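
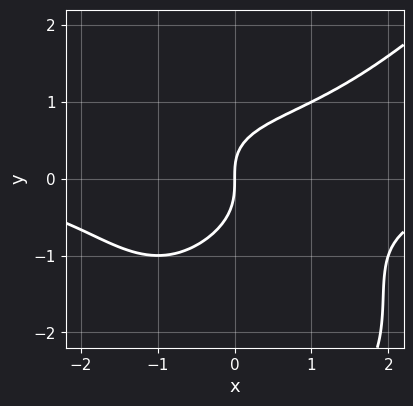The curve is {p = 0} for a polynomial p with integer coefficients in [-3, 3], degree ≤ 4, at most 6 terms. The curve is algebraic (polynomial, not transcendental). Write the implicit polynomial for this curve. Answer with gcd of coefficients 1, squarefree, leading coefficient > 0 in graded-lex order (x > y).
x^3*y - y^4 - 3*y^3 + 3*x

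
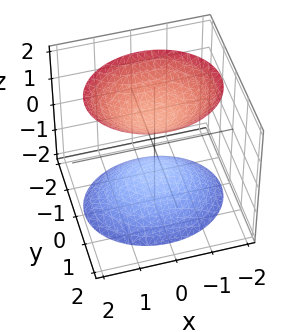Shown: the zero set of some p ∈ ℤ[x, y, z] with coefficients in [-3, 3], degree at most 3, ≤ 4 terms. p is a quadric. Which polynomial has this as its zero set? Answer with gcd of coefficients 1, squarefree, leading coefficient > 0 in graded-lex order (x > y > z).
2*x^2 + 3*y^2 - 2*z^2 + 2

First, there are 2 components. They look like related sheets of one shape, so recover p as a whole.
Next, deg p = 2. Two sheets facing apart; a quadric.
Next, symmetries: mirror symmetry z ↦ −z ⇒ only even powers of z; it's symmetric under y → −y, forcing even powers of y; mirror symmetry x ↦ −x ⇒ only even powers of x.
Then, observable constraints: the z-axis gridline crossings are at z ∈ {-1, 1}; it misses every integer gridline on the y-axis.
Finally, assembling these constraints gives the stated polynomial.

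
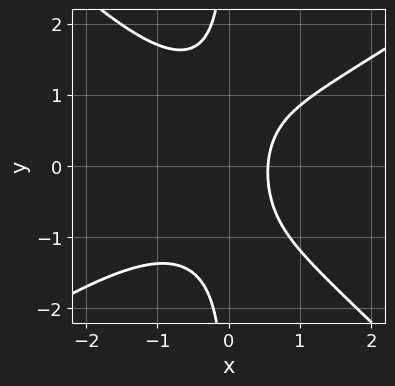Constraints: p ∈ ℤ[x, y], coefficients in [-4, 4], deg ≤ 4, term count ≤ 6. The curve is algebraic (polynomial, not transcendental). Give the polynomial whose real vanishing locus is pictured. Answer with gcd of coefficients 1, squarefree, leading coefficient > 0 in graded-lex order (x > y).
First, degree: the shape is more complex than any degree-2 curve, so deg p = 3.
Next, reading off the gridlines: it misses every integer gridline on the y-axis.
Finally, matching integer coefficients to the picture gives p.

2*x^3 - x^2*y - 3*x*y^2 + 3*x - 2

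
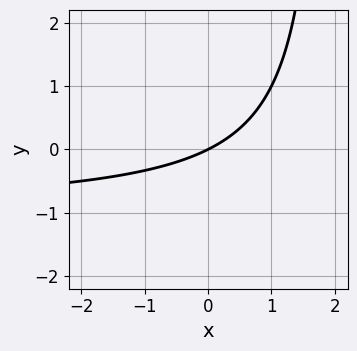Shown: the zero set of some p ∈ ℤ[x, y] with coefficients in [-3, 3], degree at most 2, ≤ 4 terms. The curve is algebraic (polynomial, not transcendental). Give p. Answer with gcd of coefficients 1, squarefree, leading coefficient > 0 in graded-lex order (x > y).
x*y + x - 2*y

(a) Degree: a generic line meets the curve in up to 2 points, so deg p = 2.
(b) Against the integer gridlines: it meets the y-axis at y = 0 (among the integer gridlines); it crosses the x-axis at the gridline x = 0.
(c) Putting this together gives p.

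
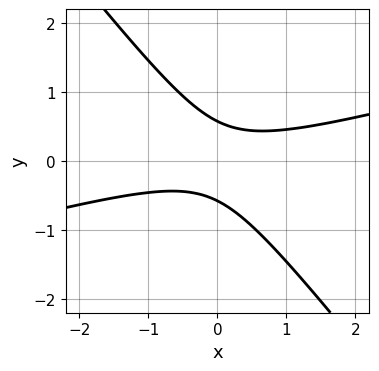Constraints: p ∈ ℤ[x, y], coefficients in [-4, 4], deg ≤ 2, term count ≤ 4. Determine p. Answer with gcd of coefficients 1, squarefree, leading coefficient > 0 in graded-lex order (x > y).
x^2 - 3*x*y - 3*y^2 + 1

First, deg p = 2.
Then, reading off the gridlines: it misses every integer gridline on the x-axis.
Finally, matching integer coefficients to the picture gives p.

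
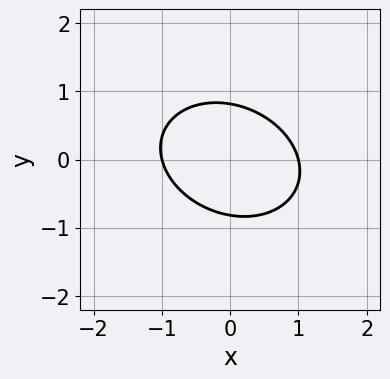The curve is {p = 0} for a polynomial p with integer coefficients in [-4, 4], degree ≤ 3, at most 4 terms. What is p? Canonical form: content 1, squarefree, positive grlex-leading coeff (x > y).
First, deg p = 2. No degree-1 curve has this shape.
Then, from the visible intercepts: among the integer gridlines, it crosses the x-axis at x ∈ {-1, 1}.
Finally, putting this together gives p.

2*x^2 + x*y + 3*y^2 - 2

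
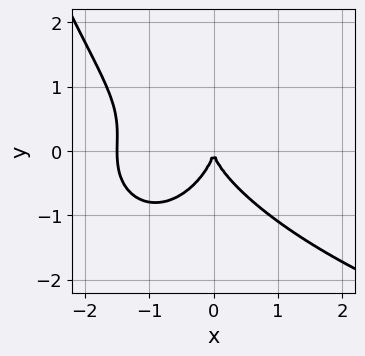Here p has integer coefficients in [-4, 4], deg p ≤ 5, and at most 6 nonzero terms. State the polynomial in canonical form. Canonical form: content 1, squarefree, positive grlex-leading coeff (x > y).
First, deg p = 4. A generic line meets the curve in up to 4 points.
Then, observable constraints: one x-axis crossing is at x = 0; it crosses the y-axis at the gridline y = 0.
Finally, solving for integer coefficients yields p as stated.

x^2*y^2 - 2*x^3 + x*y^2 - 2*y^3 - 3*x^2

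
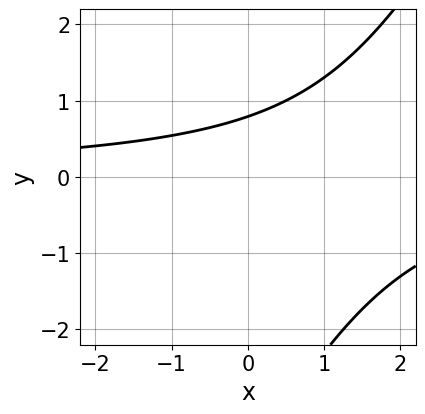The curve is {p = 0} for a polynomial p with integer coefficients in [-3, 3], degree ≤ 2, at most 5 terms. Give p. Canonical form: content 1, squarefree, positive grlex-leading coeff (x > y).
2*x*y - y^2 - 3*y + 3

1. deg p = 2. The shape is more complex than any degree-1 curve.
2. Observable constraints: no x-intercept at any integer in the box.
3. Together with the visible shape, these determine p as stated.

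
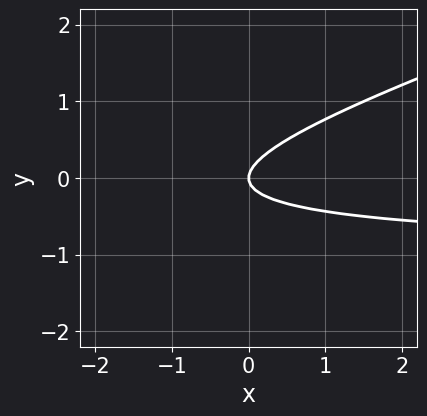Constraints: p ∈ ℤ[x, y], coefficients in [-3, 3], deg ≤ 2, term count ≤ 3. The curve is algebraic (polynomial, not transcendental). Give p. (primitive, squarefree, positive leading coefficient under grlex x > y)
(a) deg p = 2. A generic line meets the curve in up to 2 points.
(b) Against the integer gridlines: it crosses the y-axis at the gridline y = 0; it meets the x-axis at x = 0 (among the integer gridlines).
(c) The integer polynomial consistent with all of this is the stated p.

x*y - 3*y^2 + x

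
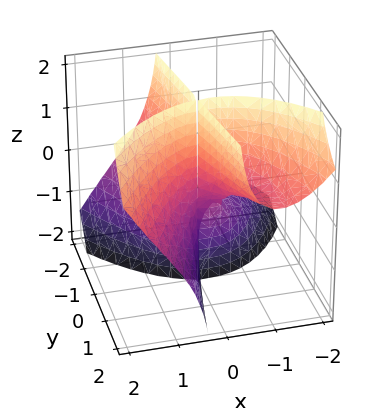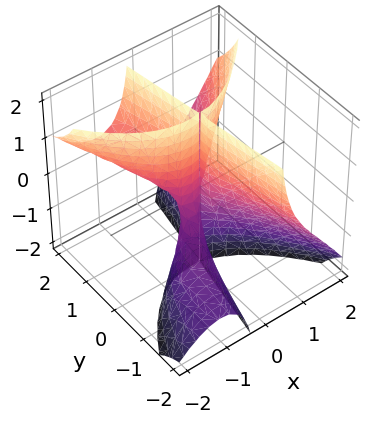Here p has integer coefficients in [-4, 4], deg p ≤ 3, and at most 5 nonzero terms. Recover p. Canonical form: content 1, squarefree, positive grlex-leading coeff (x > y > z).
2*x^3 - 3*x*y*z + x^2 - x*y - y^2

First, the degree is 3 — no degree-2 surface has this shape.
Then, checking where it meets the axes: one y-axis crossing is at y = 0; one x-axis crossing is at x = 0.
Finally, putting this together gives p. Check: (0, 0, 1) on the z-axis lies on the surface, and p(0, 0, 1) = 0. ✓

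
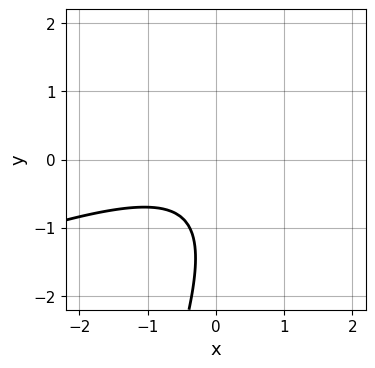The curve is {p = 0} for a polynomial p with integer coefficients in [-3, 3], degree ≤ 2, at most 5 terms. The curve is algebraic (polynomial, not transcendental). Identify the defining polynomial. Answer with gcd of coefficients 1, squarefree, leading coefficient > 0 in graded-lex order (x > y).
(a) Degree: a generic line meets the curve in up to 2 points, so deg p = 2.
(b) From the visible intercepts: no y-intercept at any integer in the box; no x-intercept at any integer in the box.
(c) Matching integer coefficients to the picture gives p.

x^2 - 3*x*y + y^2 + 2*y + 2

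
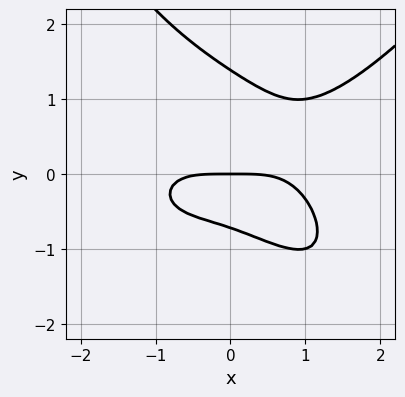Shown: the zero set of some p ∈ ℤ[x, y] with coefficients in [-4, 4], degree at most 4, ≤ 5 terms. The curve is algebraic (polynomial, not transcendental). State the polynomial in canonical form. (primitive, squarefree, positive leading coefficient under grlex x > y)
(a) Degree: a generic line meets the curve in up to 4 points, so deg p = 4.
(b) Against the integer gridlines: it meets the y-axis at y = 0 (among the integer gridlines); it crosses the x-axis at the gridline x = 0.
(c) Assembling these constraints gives the stated polynomial.

x^4 - 3*x*y^2 - 3*y^3 + 2*y^2 + 3*y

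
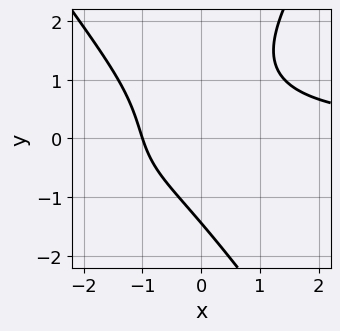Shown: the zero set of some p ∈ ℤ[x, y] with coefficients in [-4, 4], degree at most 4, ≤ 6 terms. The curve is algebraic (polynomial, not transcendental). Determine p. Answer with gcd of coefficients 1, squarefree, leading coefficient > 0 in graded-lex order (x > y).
2*x^2*y - y^3 + 3*x*y - 3*x - 3

(a) deg p = 3. No degree-2 curve has this shape.
(b) Checking where it meets the axes: it crosses the x-axis at the gridline x = -1.
(c) Matching integer coefficients to the picture gives p.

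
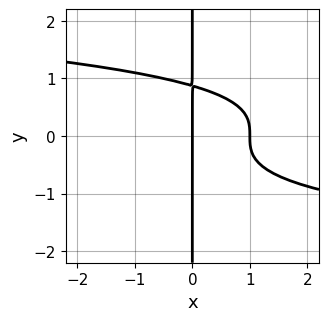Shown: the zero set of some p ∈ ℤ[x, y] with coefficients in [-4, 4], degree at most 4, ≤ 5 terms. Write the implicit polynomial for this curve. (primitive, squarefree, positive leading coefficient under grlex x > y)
3*x*y^3 + 2*x^2 - 2*x

First, deg p = 4.
Then, reading off the gridlines: among the integer gridlines, it crosses the x-axis at x ∈ {0, 1}; the visible y-axis segment lies entirely on the curve.
Finally, matching integer coefficients to the picture gives p.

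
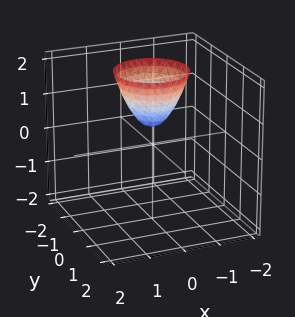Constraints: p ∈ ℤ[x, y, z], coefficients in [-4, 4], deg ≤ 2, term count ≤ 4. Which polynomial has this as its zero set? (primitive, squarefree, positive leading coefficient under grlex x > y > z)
1. Degree: a generic line meets the surface in up to 2 points, so deg p = 2.
2. Symmetries: the surface is invariant under rotation about z: p = q(x² + y², z).
3. Checking where it meets the axes: a circular section at z = 1 has radius between 0 and 1; no y-intercept at any integer in the box.
4. These observations pin down the coefficients.

3*x^2 + 3*y^2 - 2*z + 1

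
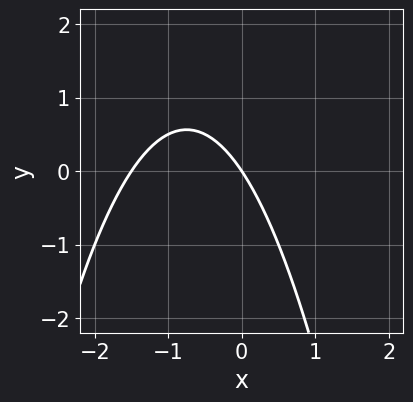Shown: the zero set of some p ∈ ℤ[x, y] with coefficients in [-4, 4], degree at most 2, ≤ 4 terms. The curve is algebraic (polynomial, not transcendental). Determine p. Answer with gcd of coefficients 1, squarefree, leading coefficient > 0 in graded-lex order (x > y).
First, deg p = 2.
Then, checking where it meets the axes: one x-axis crossing is at x = 0; it meets the y-axis at y = 0 (among the integer gridlines).
Finally, solving for integer coefficients yields p as stated.

2*x^2 + 3*x + 2*y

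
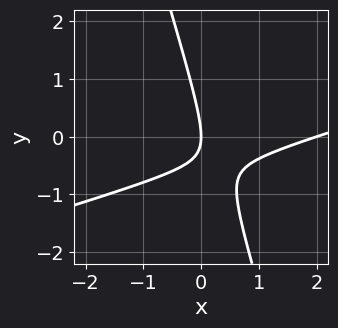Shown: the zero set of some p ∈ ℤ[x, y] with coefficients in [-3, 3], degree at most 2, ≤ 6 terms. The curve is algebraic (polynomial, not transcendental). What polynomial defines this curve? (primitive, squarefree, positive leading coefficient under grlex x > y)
1. The degree is 2 — the shape is more complex than any degree-1 curve.
2. Against the integer gridlines: the x-axis gridline crossings are at x ∈ {0, 2}; one y-axis crossing is at y = 0.
3. The integer polynomial consistent with all of this is the stated p.

x^2 - 3*x*y - y^2 - 2*x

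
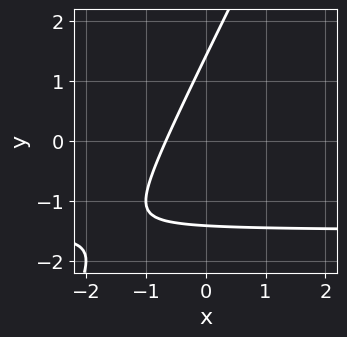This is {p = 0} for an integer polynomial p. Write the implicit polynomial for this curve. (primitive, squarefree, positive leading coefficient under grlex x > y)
(a) deg p = 2.
(b) Matching integer coefficients to the picture gives p.

2*x*y - y^2 + 3*x + 2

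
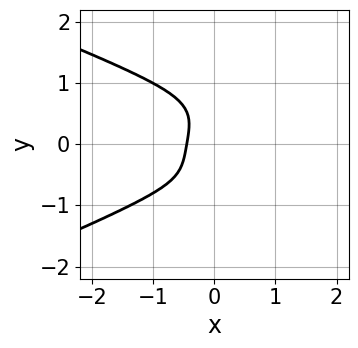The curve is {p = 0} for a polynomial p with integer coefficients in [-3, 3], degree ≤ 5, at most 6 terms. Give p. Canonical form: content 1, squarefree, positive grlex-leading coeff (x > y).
3*y^4 + x^3 + x*y + 2*x + 1

1. The degree is 4 — no degree-3 curve has this shape.
2. Checking where it meets the axes: it misses every integer gridline on the y-axis.
3. Together with the visible shape, these determine p as stated.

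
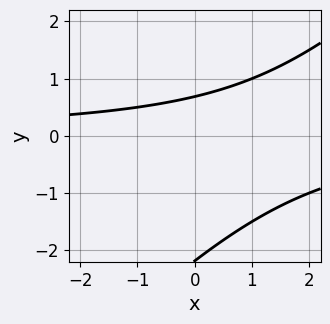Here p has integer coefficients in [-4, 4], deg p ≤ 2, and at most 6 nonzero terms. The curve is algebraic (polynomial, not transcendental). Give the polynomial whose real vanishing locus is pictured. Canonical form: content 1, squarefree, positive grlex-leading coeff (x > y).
2*x*y - 2*y^2 - 3*y + 3

deg p = 2.
From the visible intercepts: the curve avoids every integer x-axis point in the box.
Matching integer coefficients to the picture gives p.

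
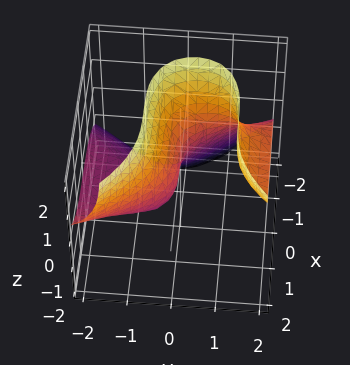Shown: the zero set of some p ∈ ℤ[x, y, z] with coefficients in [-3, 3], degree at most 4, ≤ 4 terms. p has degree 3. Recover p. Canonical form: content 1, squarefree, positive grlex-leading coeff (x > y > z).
(a) Degree: the shape is more complex than any degree-2 surface, so deg p = 3.
(b) From the axis intercepts and sections: it meets the y-axis at y = 0 (among the integer gridlines); it meets the z-axis at z = 0 (among the integer gridlines); one x-axis crossing is at x = 0.
(c) Together with the visible shape, these determine p as stated.

x^3 - 2*y^2*z + z^2 + 2*y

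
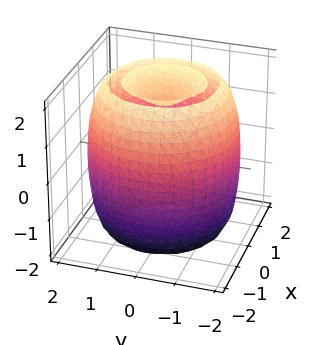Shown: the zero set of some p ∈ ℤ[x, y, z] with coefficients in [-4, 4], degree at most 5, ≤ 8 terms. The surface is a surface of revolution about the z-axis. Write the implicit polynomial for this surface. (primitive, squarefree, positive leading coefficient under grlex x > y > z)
x^4 + 2*x^2*y^2 + y^4 - 3*x^2 - 3*y^2 + z^2 - 2

1. The picture has 2 separate pieces.
2. The degree is 4 — the shape is more complex than any degree-3 surface.
3. Symmetry: the surface is invariant under rotation about z: p = q(x² + y², z).
4. Reading off the gridlines: a circular section at z = -2 has radius exactly 1.
5. Solving for integer coefficients yields p as stated.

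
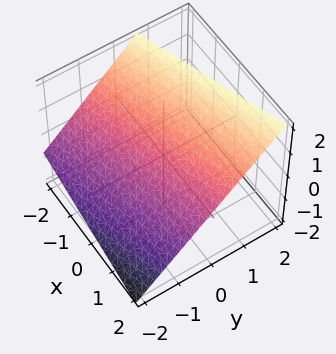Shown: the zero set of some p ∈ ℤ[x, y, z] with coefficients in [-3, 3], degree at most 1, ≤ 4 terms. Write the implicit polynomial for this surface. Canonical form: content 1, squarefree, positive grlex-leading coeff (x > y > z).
Degree: every cross-section is a straight line — this is a plane, so deg p = 1.
From the axis intercepts and sections: it meets the x-axis at x = 2 (among the integer gridlines).
The integer polynomial consistent with all of this is the stated p.

x - 3*y + 3*z - 2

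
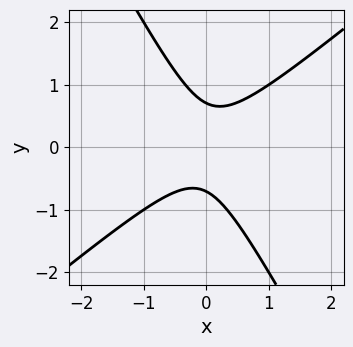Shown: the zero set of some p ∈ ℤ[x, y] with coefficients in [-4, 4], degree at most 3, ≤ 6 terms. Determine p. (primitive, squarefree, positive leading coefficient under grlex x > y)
First, deg p = 2. No degree-1 curve has this shape.
Then, from the visible intercepts: no x-intercept at any integer in the box.
Finally, these observations pin down the coefficients.

3*x^2 - 2*x*y - 2*y^2 + 1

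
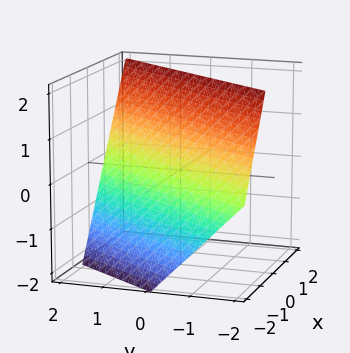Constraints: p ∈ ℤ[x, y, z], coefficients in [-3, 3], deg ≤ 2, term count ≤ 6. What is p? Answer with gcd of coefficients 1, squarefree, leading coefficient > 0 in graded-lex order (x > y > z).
3*x - 2*y - 2*z + 2

First, the degree is 1 — the surface is flat (a plane).
Then, from the axis intercepts and sections: it crosses the z-axis at the gridline z = 1; it meets the y-axis at y = 1 (among the integer gridlines).
Finally, solving for integer coefficients yields p as stated.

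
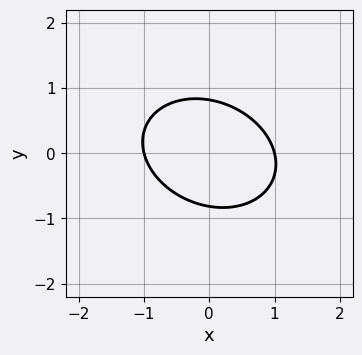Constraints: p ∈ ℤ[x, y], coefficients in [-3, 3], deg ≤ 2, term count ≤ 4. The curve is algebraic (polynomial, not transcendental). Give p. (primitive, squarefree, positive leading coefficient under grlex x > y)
2*x^2 + x*y + 3*y^2 - 2

deg p = 2. A generic line meets the curve in up to 2 points.
Checking where it meets the axes: the x-axis gridline crossings are at x ∈ {-1, 1}.
Solving for integer coefficients yields p as stated.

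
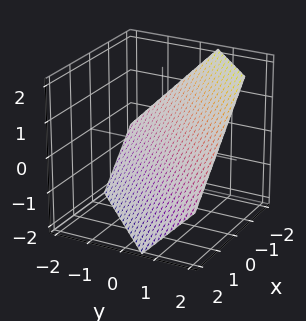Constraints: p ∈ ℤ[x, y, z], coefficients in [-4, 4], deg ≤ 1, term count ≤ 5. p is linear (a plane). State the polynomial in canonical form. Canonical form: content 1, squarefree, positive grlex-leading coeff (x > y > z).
3*x - 3*y + 3*z + 2

The degree is 1 — the surface is flat (a plane).
The integer polynomial consistent with all of this is the stated p.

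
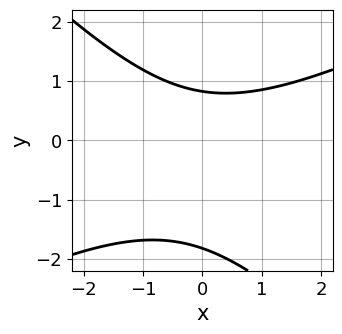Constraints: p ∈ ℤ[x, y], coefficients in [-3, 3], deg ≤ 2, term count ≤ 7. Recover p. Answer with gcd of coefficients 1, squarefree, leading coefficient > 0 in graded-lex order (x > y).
(a) The degree is 2 — the shape is more complex than any degree-1 curve.
(b) Checking where it meets the axes: no x-intercept at any integer in the box.
(c) Matching integer coefficients to the picture gives p.

x^2 - x*y - 2*y^2 - 2*y + 3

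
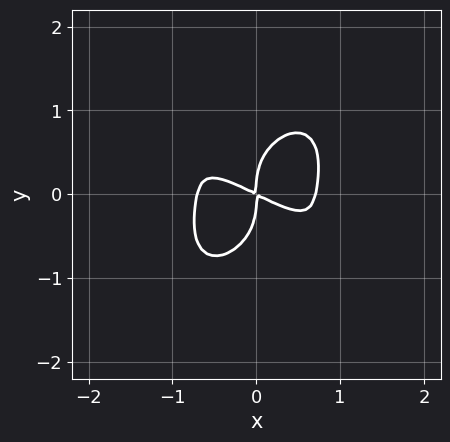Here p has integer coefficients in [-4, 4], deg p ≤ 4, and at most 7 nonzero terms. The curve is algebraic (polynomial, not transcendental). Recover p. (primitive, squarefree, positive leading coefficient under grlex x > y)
2*x^4 + 3*x^3*y + 2*y^4 - x^2 - 2*x*y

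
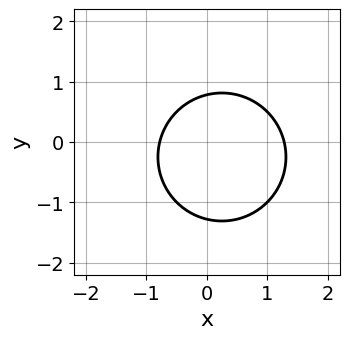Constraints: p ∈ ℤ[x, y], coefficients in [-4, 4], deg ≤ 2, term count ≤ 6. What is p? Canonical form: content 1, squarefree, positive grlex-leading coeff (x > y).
(a) deg p = 2.
(b) Matching integer coefficients to the picture gives p.

2*x^2 + 2*y^2 - x + y - 2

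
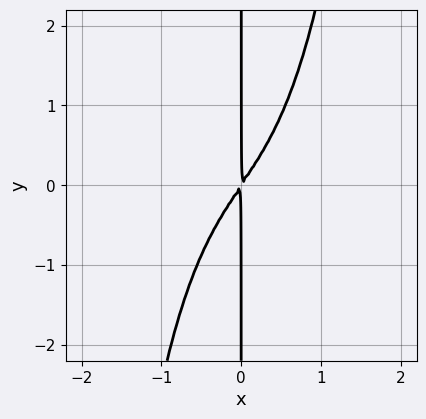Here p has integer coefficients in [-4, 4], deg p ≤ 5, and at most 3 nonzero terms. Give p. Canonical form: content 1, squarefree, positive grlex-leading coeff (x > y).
Degree: the shape is more complex than any degree-3 curve, so deg p = 4.
Reading off the gridlines: every point of the y-axis in the box is on the curve.
Putting this together gives p.

2*x^4 + 3*x^2 - 2*x*y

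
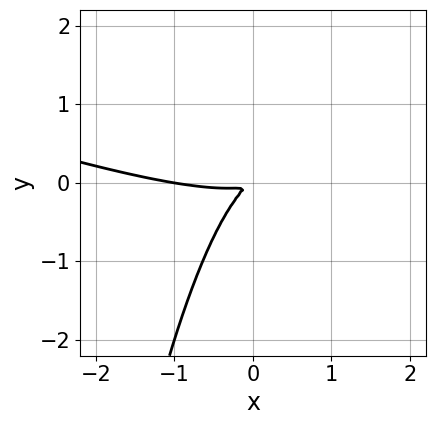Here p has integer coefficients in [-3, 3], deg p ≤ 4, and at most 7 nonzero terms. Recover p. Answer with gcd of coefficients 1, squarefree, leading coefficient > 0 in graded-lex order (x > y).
x^3 + 3*x^2*y + x^2 - 3*x*y + 3*y^2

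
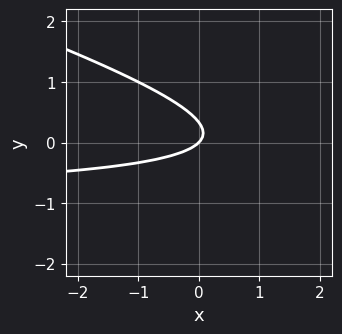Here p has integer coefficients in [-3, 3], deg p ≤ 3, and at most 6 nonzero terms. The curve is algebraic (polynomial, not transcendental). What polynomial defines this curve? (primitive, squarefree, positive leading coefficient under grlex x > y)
The degree is 2 — no degree-1 curve has this shape.
From the axis intercepts and sections: it meets the x-axis at x = 0 (among the integer gridlines); it crosses the y-axis at the gridline y = 0.
Assembling these constraints gives the stated polynomial.

x*y + 3*y^2 + x - y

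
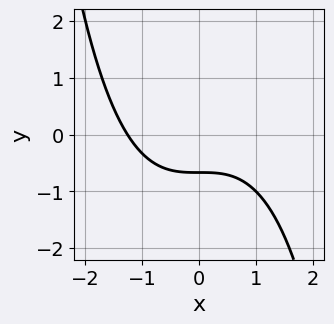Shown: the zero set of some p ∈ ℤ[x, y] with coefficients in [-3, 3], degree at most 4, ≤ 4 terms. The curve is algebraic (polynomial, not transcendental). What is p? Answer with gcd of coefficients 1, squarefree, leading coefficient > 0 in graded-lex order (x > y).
(a) The degree is 3 — no degree-2 curve has this shape.
(b) Matching integer coefficients to the picture gives p.

x^3 + 3*y + 2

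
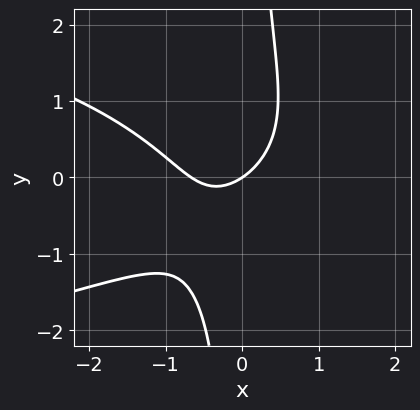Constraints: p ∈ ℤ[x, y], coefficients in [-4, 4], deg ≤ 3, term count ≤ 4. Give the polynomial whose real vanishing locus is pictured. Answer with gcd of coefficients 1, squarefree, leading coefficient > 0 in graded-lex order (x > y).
1. Degree: no degree-2 curve has this shape, so deg p = 3.
2. From the axis intercepts and sections: one x-axis crossing is at x = 0; it meets the y-axis at y = 0 (among the integer gridlines).
3. Putting this together gives p.

3*x*y^2 + 3*x^2 + 2*x - 3*y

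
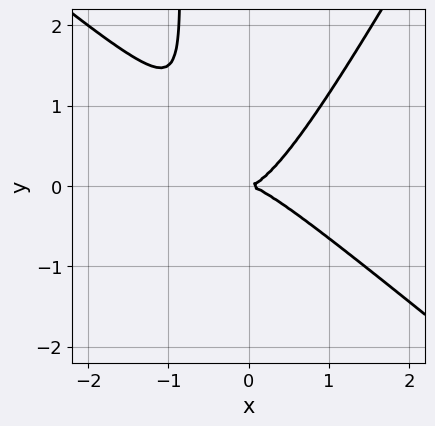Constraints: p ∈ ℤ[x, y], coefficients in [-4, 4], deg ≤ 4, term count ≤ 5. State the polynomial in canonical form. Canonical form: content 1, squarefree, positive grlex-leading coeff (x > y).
1. Degree: no degree-2 curve has this shape, so deg p = 3.
2. Against the integer gridlines: it crosses the x-axis at the gridline x = 0; one y-axis crossing is at y = 0.
3. Solving for integer coefficients yields p as stated.

3*x^3 + 2*x^2*y - 2*x*y^2 - 2*y^2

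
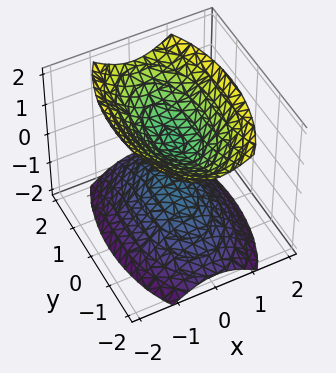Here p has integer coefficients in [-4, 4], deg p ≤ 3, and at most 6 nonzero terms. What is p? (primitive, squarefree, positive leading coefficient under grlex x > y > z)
3*x^2 + y^2 - 2*z^2 + 1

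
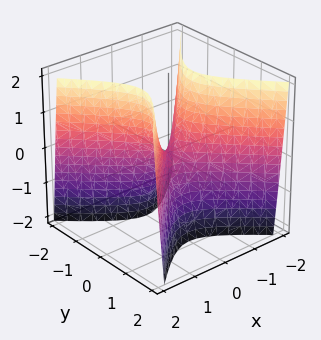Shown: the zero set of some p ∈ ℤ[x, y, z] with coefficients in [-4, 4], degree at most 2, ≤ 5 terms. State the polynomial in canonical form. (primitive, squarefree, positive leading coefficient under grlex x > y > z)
First, degree: a saddle surface; a quadric, so deg p = 2.
Then, symmetries: the x ↦ −x reflection is a symmetry, so x appears only in even powers; the y ↦ −y reflection is a symmetry, so y appears only in even powers.
Next, observable constraints: one y-axis crossing is at y = 0; it crosses the x-axis at the gridline x = 0; one z-axis crossing is at z = 0.
Finally, together with the visible shape, these determine p as stated.

3*x^2 - 3*y^2 - z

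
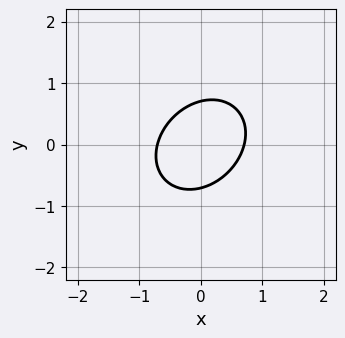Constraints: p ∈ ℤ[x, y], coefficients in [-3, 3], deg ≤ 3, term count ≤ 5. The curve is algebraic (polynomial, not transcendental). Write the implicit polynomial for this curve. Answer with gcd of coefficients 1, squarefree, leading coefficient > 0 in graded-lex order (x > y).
(a) Degree: a generic line meets the curve in up to 2 points, so deg p = 2.
(b) The integer polynomial consistent with all of this is the stated p.

2*x^2 - x*y + 2*y^2 - 1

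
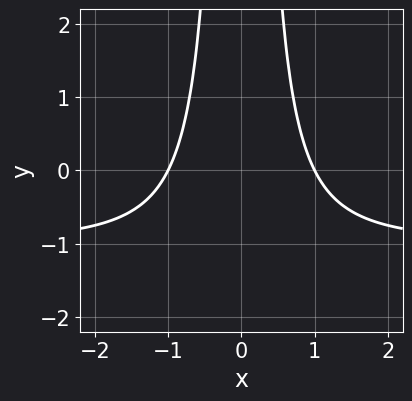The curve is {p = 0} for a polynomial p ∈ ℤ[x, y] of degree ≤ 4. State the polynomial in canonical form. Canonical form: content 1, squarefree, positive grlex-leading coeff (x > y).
x^2*y + x^2 - 1

Degree: no degree-2 curve has this shape, so deg p = 3.
Symmetries: mirror symmetry x ↦ −x ⇒ only even powers of x.
From the visible intercepts: it misses every integer gridline on the y-axis; the x-axis gridline crossings are at x ∈ {-1, 1}.
Fitting integer coefficients to these (and the overall shape) gives p.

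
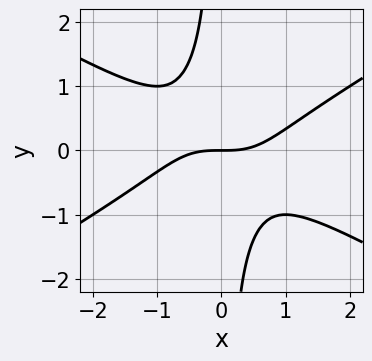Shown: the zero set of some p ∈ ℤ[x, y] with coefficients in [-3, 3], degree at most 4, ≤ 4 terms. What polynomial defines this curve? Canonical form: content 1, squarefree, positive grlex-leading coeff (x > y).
(a) deg p = 3. A generic line meets the curve in up to 3 points.
(b) Reading off the gridlines: it meets the x-axis at x = 0 (among the integer gridlines); it crosses the y-axis at the gridline y = 0.
(c) Assembling these constraints gives the stated polynomial.

x^3 - 3*x*y^2 - 2*y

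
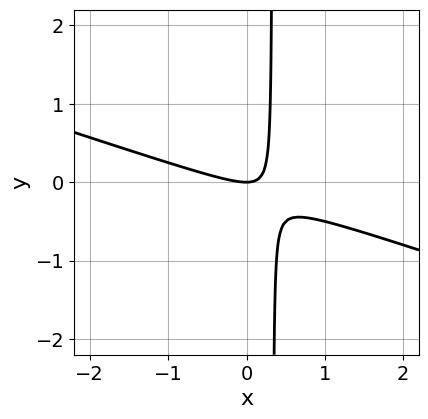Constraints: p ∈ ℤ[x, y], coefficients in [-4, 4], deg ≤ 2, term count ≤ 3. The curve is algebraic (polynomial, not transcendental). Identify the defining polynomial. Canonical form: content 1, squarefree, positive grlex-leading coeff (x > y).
x^2 + 3*x*y - y

First, deg p = 2. A generic line meets the curve in up to 2 points.
Then, observable constraints: one y-axis crossing is at y = 0; one x-axis crossing is at x = 0.
Finally, these observations pin down the coefficients.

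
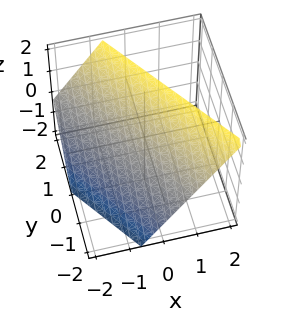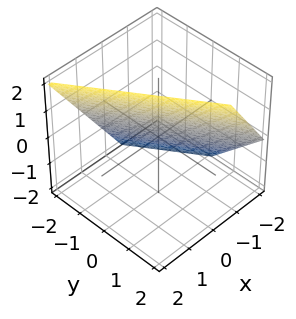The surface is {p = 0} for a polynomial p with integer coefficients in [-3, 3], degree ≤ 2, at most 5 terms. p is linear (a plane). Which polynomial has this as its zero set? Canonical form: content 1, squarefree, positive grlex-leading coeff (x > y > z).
1. deg p = 1. Every cross-section is a straight line — this is a plane.
2. From the axis intercepts and sections: one z-axis crossing is at z = 1; it crosses the y-axis at the gridline y = -1.
3. Assembling these constraints gives the stated polynomial.

3*x + 2*y - 2*z + 2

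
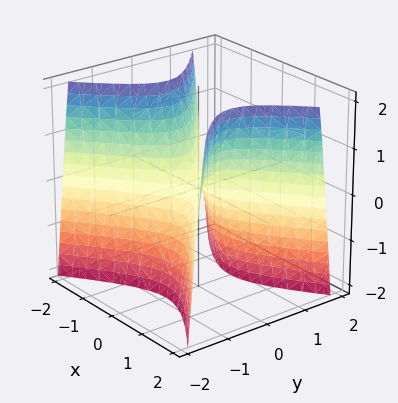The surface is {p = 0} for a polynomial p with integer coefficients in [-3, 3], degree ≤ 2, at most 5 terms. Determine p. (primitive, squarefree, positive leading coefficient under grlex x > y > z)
2*x^2 - 3*y^2 - z

First, the degree is 2 — a hyperbolic paraboloid; a quadric.
Next, symmetries: mirror symmetry y ↦ −y ⇒ only even powers of y; it's symmetric under x → −x, forcing even powers of x.
Then, reading off the gridlines: it meets the z-axis at z = 0 (among the integer gridlines); it meets the y-axis at y = 0 (among the integer gridlines); it crosses the x-axis at the gridline x = 0.
Finally, the integer polynomial consistent with all of this is the stated p.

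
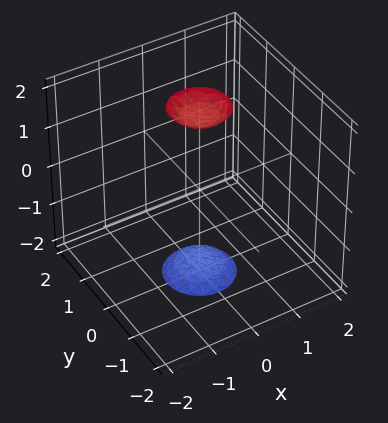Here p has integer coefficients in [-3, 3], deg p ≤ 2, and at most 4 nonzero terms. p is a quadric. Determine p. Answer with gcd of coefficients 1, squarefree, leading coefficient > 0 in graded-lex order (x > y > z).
3*x^2 + 3*y^2 - z^2 + 3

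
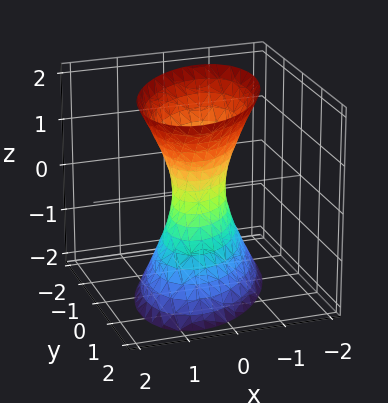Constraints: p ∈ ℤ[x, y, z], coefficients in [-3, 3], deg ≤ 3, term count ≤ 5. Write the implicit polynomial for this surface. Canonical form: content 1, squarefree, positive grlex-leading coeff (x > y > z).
3*x^2 - 2*x*y + 2*y^2 - z^2 - 1

Degree: no degree-1 surface has this shape, so deg p = 2.
From the axis intercepts and sections: it misses every integer gridline on the z-axis.
Matching integer coefficients to the picture gives p.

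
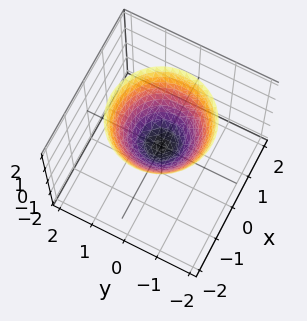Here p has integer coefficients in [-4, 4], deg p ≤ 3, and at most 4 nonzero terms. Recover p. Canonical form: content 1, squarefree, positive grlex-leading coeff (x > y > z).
The degree is 2 — a single bowl opening along one axis; a quadric.
Symmetries: rotational symmetry about the z-axis ⇒ p depends on x, y only through x² + y².
From the axis intercepts and sections: one x-axis crossing is at x = 0; it meets the z-axis at z = 0 (among the integer gridlines); one y-axis crossing is at y = 0.
Putting this together gives p.

x^2 + y^2 - z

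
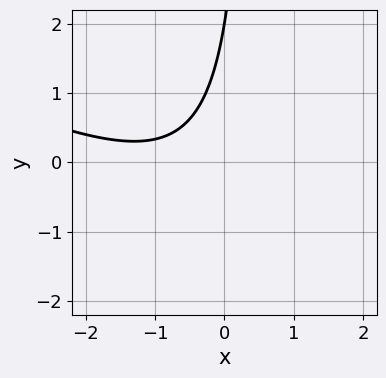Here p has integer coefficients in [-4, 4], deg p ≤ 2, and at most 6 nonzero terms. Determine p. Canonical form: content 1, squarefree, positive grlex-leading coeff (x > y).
Degree: the shape is more complex than any degree-1 curve, so deg p = 2.
Against the integer gridlines: no x-intercept at any integer in the box; it crosses the y-axis at the gridline y = 2.
Assembling these constraints gives the stated polynomial.

x^2 + 2*x*y + 2*x - y + 2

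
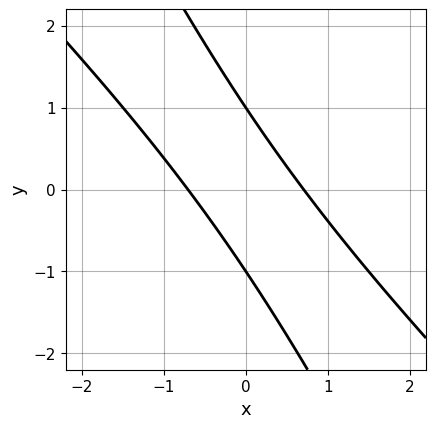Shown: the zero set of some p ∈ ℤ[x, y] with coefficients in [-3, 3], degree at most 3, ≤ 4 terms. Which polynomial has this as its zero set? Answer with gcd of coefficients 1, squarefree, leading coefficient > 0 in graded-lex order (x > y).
(a) deg p = 2.
(b) Against the integer gridlines: among the integer gridlines, it crosses the y-axis at y ∈ {-1, 1}.
(c) Putting this together gives p.

2*x^2 + 3*x*y + y^2 - 1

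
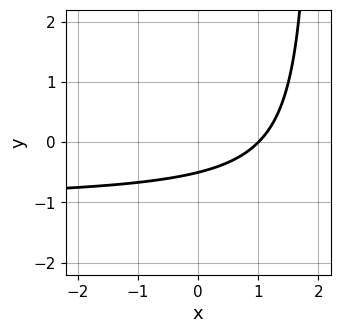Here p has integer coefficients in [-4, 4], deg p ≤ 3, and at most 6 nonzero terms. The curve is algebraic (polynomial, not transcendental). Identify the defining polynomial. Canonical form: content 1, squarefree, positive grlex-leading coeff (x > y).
Degree: the shape is more complex than any degree-1 curve, so deg p = 2.
Reading off the gridlines: it crosses the x-axis at the gridline x = 1.
Assembling these constraints gives the stated polynomial.

x*y + x - 2*y - 1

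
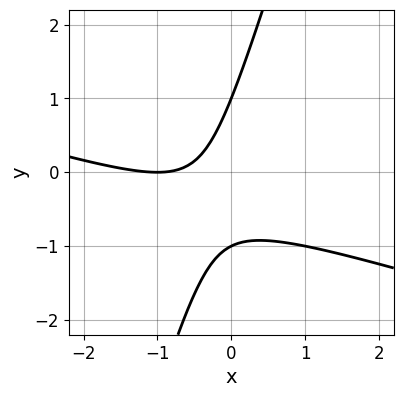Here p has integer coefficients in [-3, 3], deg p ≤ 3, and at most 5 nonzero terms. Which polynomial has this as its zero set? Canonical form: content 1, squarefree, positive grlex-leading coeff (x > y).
1. The degree is 2 — a generic line meets the curve in up to 2 points.
2. Reading off the gridlines: the y-axis gridline crossings are at y ∈ {-1, 1}; one x-axis crossing is at x = -1.
3. Together with the visible shape, these determine p as stated.

x^2 + 3*x*y - y^2 + 2*x + 1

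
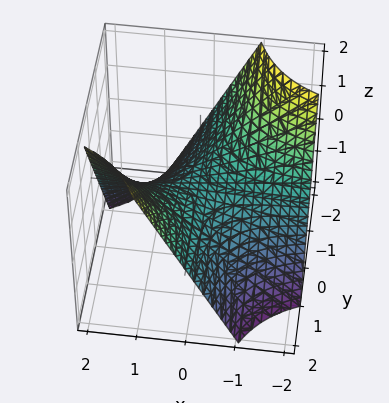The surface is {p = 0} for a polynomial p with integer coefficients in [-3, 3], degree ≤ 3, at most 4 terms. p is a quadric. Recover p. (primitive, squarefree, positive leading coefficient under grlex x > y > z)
x*y - z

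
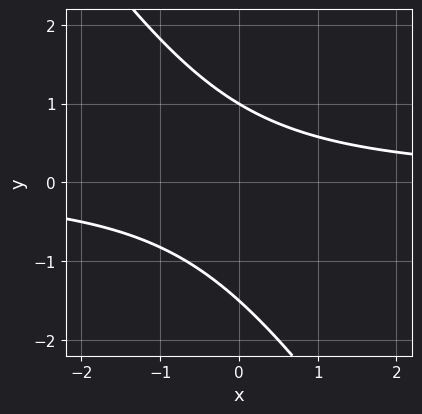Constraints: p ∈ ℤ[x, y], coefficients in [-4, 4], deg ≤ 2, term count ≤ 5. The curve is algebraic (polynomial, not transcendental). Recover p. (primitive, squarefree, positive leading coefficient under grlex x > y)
3*x*y + 2*y^2 + y - 3

First, the degree is 2 — no degree-1 curve has this shape.
Next, from the visible intercepts: the curve avoids every integer x-axis point in the box; it crosses the y-axis at the gridline y = 1.
Finally, assembling these constraints gives the stated polynomial.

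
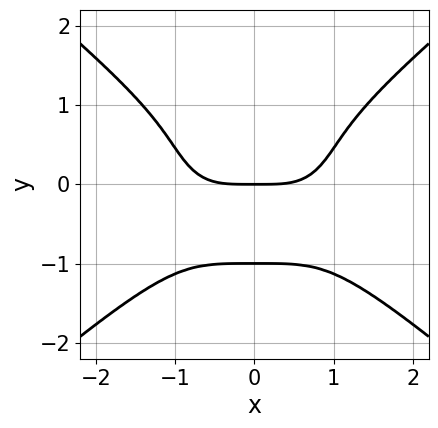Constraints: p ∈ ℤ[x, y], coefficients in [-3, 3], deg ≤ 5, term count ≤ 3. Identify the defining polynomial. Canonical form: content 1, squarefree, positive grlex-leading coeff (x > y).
x^4 - 2*y^4 - 2*y

(a) deg p = 4. The shape is more complex than any degree-3 curve.
(b) Symmetries: it's symmetric under x → −x, forcing even powers of x.
(c) From the axis intercepts and sections: the y-axis gridline crossings are at y ∈ {-1, 0}; it crosses the x-axis at the gridline x = 0.
(d) Assembling these constraints gives the stated polynomial.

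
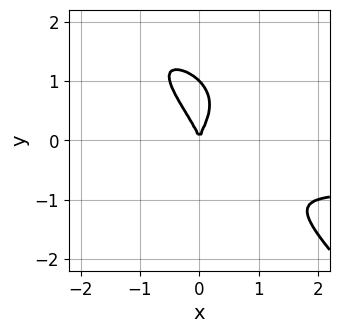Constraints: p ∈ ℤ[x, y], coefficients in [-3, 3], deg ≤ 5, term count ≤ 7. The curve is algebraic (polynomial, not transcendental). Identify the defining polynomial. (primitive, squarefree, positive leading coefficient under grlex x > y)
x*y^3 + y^4 + x^2*y - y^3 + x^2

1. Degree: the shape is more complex than any degree-3 curve, so deg p = 4.
2. Observable constraints: among the integer gridlines, it crosses the y-axis at y ∈ {0, 1}; one x-axis crossing is at x = 0.
3. Matching integer coefficients to the picture gives p.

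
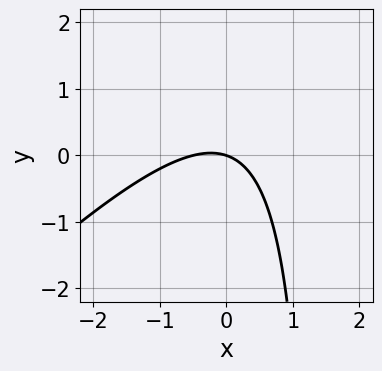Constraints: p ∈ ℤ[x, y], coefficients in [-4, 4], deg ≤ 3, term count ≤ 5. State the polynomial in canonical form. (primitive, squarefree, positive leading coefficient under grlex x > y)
2*x^2 - 2*x*y + x + 3*y

First, the degree is 2 — no degree-1 curve has this shape.
Next, from the visible intercepts: one x-axis crossing is at x = 0; it crosses the y-axis at the gridline y = 0.
Finally, matching integer coefficients to the picture gives p.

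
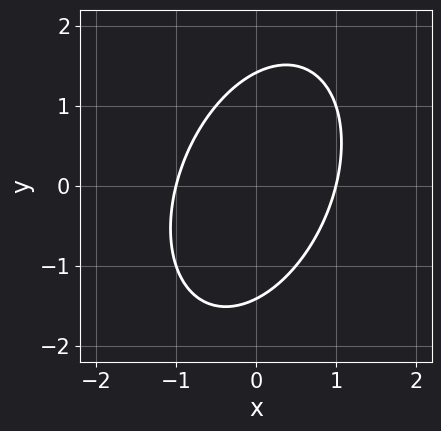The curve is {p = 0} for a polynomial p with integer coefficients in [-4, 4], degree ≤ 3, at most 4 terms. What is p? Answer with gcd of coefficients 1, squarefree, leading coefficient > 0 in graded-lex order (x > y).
2*x^2 - x*y + y^2 - 2

(a) The degree is 2 — the shape is more complex than any degree-1 curve.
(b) Checking where it meets the axes: the x-axis gridline crossings are at x ∈ {-1, 1}.
(c) Fitting integer coefficients to these (and the overall shape) gives p.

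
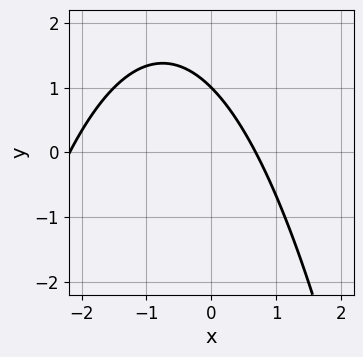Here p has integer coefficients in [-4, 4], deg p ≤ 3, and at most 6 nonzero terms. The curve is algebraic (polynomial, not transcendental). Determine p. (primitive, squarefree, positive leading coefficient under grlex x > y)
First, deg p = 2.
Then, from the axis intercepts and sections: it crosses the y-axis at the gridline y = 1.
Finally, solving for integer coefficients yields p as stated.

2*x^2 + 3*x + 3*y - 3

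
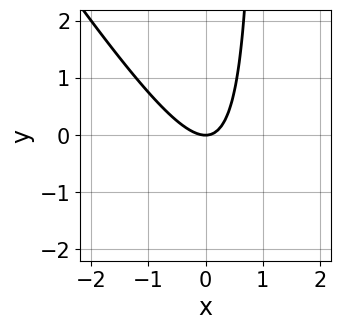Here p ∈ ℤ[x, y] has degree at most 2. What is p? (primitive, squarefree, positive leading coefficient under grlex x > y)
3*x^2 + 2*x*y - 2*y

First, deg p = 2.
Then, from the axis intercepts and sections: one x-axis crossing is at x = 0; it meets the y-axis at y = 0 (among the integer gridlines).
Finally, the integer polynomial consistent with all of this is the stated p.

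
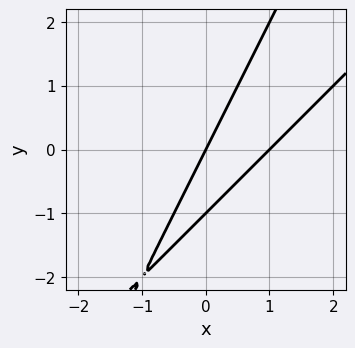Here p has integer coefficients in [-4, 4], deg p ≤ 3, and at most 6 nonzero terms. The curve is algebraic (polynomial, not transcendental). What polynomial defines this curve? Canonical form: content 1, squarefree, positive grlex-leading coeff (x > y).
First, deg p = 2.
Next, from the axis intercepts and sections: the y-axis gridline crossings are at y ∈ {-1, 0}; the x-axis gridline crossings are at x ∈ {0, 1}.
Finally, solving for integer coefficients yields p as stated.

2*x^2 - 3*x*y + y^2 - 2*x + y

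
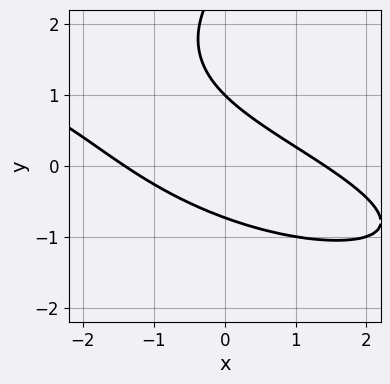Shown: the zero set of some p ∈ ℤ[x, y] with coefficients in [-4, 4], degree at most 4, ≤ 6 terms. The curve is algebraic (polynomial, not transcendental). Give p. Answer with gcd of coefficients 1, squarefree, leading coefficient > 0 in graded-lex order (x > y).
y^3 - x^2 - 3*x*y - 3*y^2 + 2

First, degree: a generic line meets the curve in up to 3 points, so deg p = 3.
Then, from the axis intercepts and sections: one y-axis crossing is at y = 1.
Finally, the integer polynomial consistent with all of this is the stated p.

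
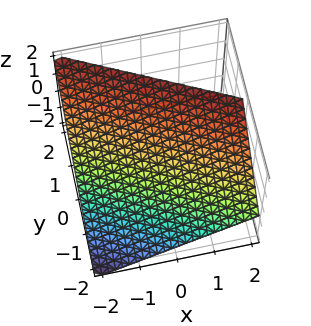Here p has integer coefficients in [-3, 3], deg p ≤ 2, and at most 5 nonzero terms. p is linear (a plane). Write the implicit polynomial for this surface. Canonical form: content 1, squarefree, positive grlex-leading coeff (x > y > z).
The degree is 1 — the surface is flat (a plane).
Against the integer gridlines: one z-axis crossing is at z = 1; one x-axis crossing is at x = -2.
Putting this together gives p. Check: (0, -1, 0) on the y-axis lies on the surface, and p(0, -1, 0) = 0. ✓

x + 2*y - 2*z + 2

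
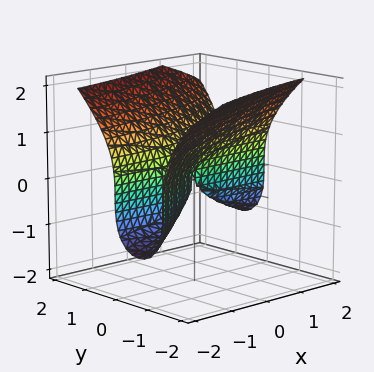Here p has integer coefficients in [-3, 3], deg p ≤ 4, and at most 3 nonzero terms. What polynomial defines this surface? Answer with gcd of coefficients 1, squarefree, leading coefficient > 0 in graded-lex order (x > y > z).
z^3 + 2*x*y - 3*y^2

1. The degree is 3 — the shape is more complex than any degree-2 surface.
2. From the visible intercepts: it meets the z-axis at z = 0 (among the integer gridlines); the visible x-axis segment lies entirely on the surface.
3. The integer polynomial consistent with all of this is the stated p.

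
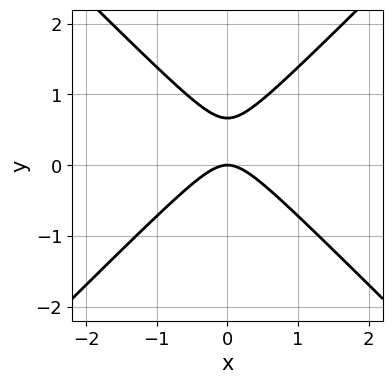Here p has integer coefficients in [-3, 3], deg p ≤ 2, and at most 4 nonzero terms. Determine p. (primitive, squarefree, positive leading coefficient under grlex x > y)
(a) The degree is 2 — no degree-1 curve has this shape.
(b) Symmetries: mirror symmetry x ↦ −x ⇒ only even powers of x.
(c) From the visible intercepts: it crosses the x-axis at the gridline x = 0; it meets the y-axis at y = 0 (among the integer gridlines).
(d) Solving for integer coefficients yields p as stated.

3*x^2 - 3*y^2 + 2*y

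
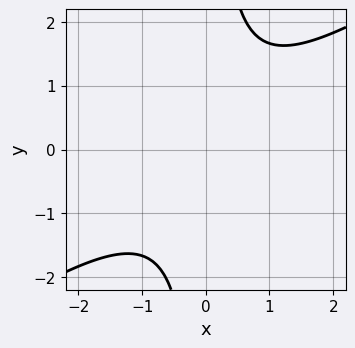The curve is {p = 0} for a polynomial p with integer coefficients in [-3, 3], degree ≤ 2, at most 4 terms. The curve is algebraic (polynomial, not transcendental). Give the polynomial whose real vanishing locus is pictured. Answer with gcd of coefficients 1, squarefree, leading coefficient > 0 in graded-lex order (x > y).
The degree is 2 — the shape is more complex than any degree-1 curve.
From the visible intercepts: the curve avoids every integer y-axis point in the box; no x-intercept at any integer in the box.
Together with the visible shape, these determine p as stated.

2*x^2 - 3*x*y + 3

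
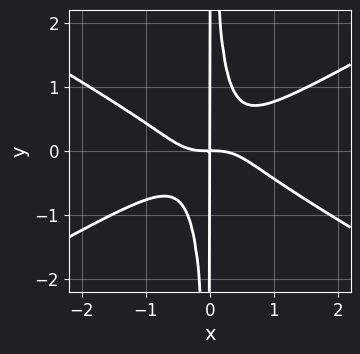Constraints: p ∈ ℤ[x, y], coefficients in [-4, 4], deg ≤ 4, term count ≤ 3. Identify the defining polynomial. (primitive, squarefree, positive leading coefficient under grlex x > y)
x^4 - 3*x^2*y^2 + x*y

deg p = 4.
Observable constraints: the visible y-axis segment lies entirely on the curve.
Solving for integer coefficients yields p as stated.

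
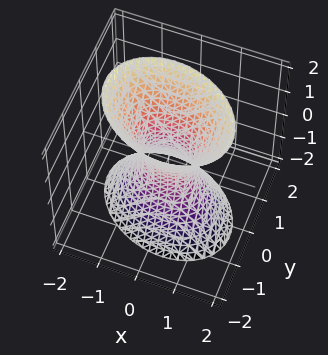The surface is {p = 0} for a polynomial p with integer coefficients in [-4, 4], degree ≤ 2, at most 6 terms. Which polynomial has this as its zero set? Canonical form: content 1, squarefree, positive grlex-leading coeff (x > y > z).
2*x^2 + x*y + 3*y^2 - z^2 - 1

First, deg p = 2.
Then, observable constraints: it misses every integer gridline on the z-axis.
Finally, together with the visible shape, these determine p as stated.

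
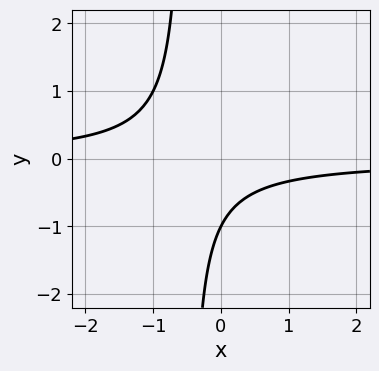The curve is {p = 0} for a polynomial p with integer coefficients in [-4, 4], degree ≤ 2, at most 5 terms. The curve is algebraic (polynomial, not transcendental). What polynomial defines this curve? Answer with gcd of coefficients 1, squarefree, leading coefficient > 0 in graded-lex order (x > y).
First, the degree is 2 — a generic line meets the curve in up to 2 points.
Then, reading off the gridlines: one y-axis crossing is at y = -1; the curve avoids every integer x-axis point in the box.
Finally, matching integer coefficients to the picture gives p.

2*x*y + y + 1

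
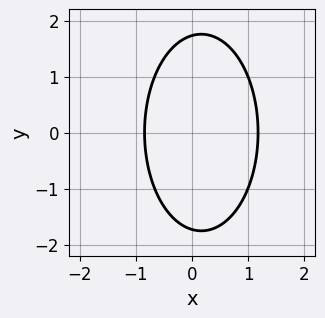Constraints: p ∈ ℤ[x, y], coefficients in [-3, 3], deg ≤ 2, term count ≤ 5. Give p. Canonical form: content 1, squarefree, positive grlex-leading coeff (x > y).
1. The degree is 2 — no degree-1 curve has this shape.
2. Symmetries: it's symmetric under y → −y, forcing even powers of y.
3. The integer polynomial consistent with all of this is the stated p.

3*x^2 + y^2 - x - 3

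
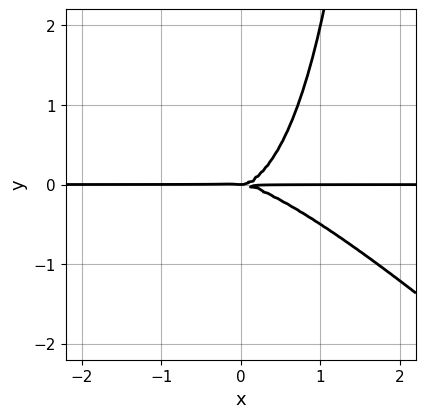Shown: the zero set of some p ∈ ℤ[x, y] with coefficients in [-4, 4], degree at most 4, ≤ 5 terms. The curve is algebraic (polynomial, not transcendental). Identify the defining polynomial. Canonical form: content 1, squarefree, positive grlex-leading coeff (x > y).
2*x^3*y + 3*x^2*y^2 + x*y^3 - 3*y^3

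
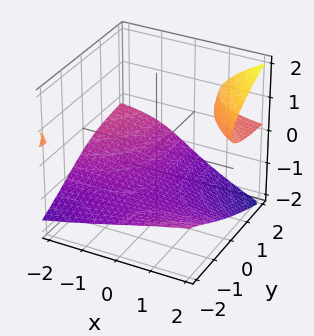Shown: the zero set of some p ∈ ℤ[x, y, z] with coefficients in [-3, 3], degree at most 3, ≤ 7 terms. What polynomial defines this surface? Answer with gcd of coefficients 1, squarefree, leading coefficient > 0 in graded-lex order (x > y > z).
(a) There are 2 components. They look like related sheets of one shape, so recover p as a whole.
(b) The degree is 3 — a generic line meets the surface in up to 3 points.
(c) Against the integer gridlines: it misses every integer gridline on the y-axis; it misses every integer gridline on the x-axis.
(d) Solving for integer coefficients yields p as stated.

2*x*y*z - 3*z^3 + 2*x*z + z - 3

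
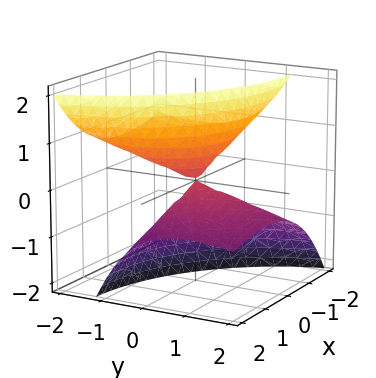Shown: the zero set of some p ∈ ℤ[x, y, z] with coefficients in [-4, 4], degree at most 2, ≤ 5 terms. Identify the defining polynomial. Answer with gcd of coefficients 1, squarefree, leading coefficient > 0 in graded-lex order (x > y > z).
I count 2 distinct pieces. They look like related sheets of one shape, so recover p as a whole.
deg p = 2. No degree-1 surface has this shape.
From the visible intercepts: it meets the y-axis at y = 0 (among the integer gridlines); one x-axis crossing is at x = 0.
The integer polynomial consistent with all of this is the stated p.

x^2 + 2*x*z + y^2 + 3*y*z - z^2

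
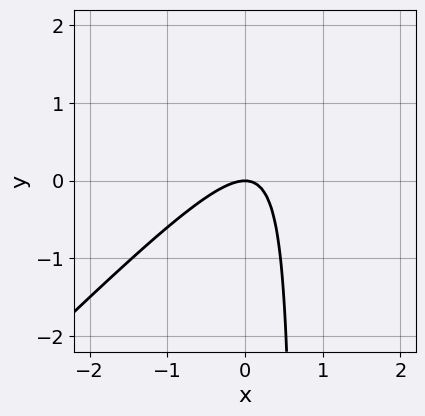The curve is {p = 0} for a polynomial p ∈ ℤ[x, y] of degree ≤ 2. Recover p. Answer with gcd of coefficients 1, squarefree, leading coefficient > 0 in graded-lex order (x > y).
3*x^2 - 3*x*y + 2*y

(a) Degree: a generic line meets the curve in up to 2 points, so deg p = 2.
(b) Observable constraints: it meets the x-axis at x = 0 (among the integer gridlines); it meets the y-axis at y = 0 (among the integer gridlines).
(c) Assembling these constraints gives the stated polynomial.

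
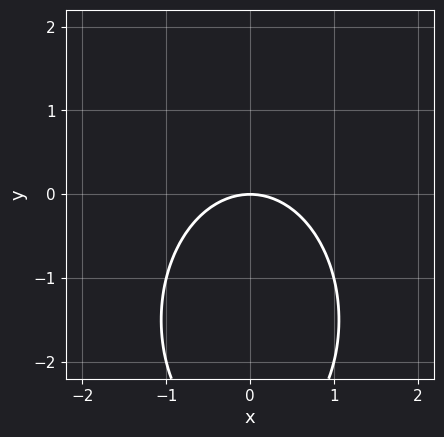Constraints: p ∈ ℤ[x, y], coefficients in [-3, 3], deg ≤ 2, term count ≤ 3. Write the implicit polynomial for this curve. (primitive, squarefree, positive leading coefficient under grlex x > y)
(a) Degree: a generic line meets the curve in up to 2 points, so deg p = 2.
(b) Symmetries: the x ↦ −x reflection is a symmetry, so x appears only in even powers.
(c) From the axis intercepts and sections: it crosses the x-axis at the gridline x = 0; it meets the y-axis at y = 0 (among the integer gridlines).
(d) Putting this together gives p.

2*x^2 + y^2 + 3*y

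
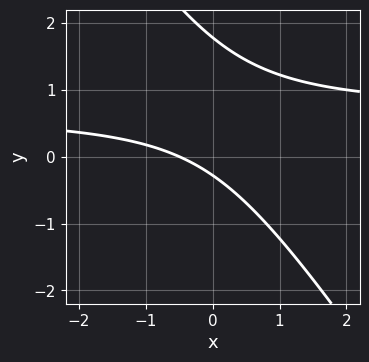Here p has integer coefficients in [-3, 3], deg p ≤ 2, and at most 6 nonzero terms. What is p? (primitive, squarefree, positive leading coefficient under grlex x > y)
3*x*y + 2*y^2 - 2*x - 3*y - 1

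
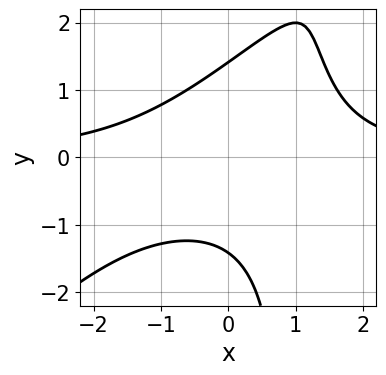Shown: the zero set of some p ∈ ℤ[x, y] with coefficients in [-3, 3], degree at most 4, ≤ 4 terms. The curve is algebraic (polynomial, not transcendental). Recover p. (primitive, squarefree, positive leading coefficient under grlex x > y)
x^2*y - x*y^2 + y^2 - 2

(a) The degree is 3 — a generic line meets the curve in up to 3 points.
(b) Reading off the gridlines: it misses every integer gridline on the x-axis.
(c) Assembling these constraints gives the stated polynomial.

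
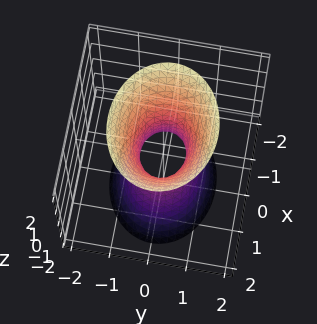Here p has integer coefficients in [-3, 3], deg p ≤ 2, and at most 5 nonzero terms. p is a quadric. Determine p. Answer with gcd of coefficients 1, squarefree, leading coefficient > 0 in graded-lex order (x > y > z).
2*x^2 + 3*y^2 - z^2 - 1

First, deg p = 2. An hourglass — one-sheet hyperboloid; a quadric.
Then, symmetries: the z ↦ −z reflection is a symmetry, so z appears only in even powers; the x ↦ −x reflection is a symmetry, so x appears only in even powers; the y ↦ −y reflection is a symmetry, so y appears only in even powers.
Next, checking where it meets the axes: no z-intercept at any integer in the box.
Finally, together with the visible shape, these determine p as stated.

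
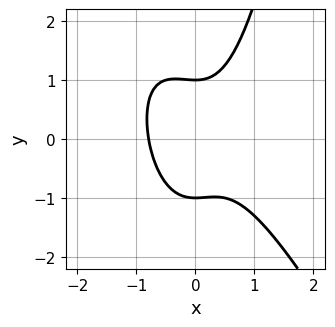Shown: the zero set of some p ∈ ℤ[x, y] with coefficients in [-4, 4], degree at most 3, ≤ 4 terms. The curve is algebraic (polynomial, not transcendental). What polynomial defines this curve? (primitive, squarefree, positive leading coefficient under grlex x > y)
2*x^3 + x^2*y - y^2 + 1

The degree is 3 — no degree-2 curve has this shape.
Reading off the gridlines: the y-axis gridline crossings are at y ∈ {-1, 1}.
Fitting integer coefficients to these (and the overall shape) gives p.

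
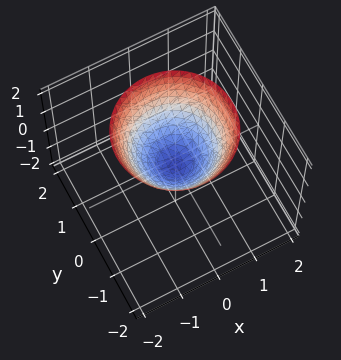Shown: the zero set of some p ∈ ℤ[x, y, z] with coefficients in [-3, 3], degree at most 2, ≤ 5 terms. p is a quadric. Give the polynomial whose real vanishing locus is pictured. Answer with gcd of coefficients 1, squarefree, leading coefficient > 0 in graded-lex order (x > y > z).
x^2 + y^2 - z

The degree is 2 — a single bowl opening along one axis; a quadric.
Symmetries: rotational symmetry about the z-axis ⇒ p depends on x, y only through x² + y².
Reading off the gridlines: it meets the x-axis at x = 0 (among the integer gridlines); a circular section at z = 1 has radius exactly 1.
These observations pin down the coefficients.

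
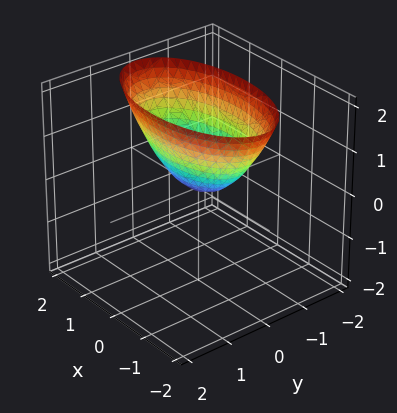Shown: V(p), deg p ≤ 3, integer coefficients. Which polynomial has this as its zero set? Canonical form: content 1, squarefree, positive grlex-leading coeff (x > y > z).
1. deg p = 2. A single bowl opening along one axis; a quadric.
2. Symmetries: mirror symmetry x ↦ −x ⇒ only even powers of x; the y ↦ −y reflection is a symmetry, so y appears only in even powers.
3. Against the integer gridlines: one z-axis crossing is at z = 0; it crosses the y-axis at the gridline y = 0; one x-axis crossing is at x = 0.
4. Assembling these constraints gives the stated polynomial.

x^2 + 3*y^2 - 2*z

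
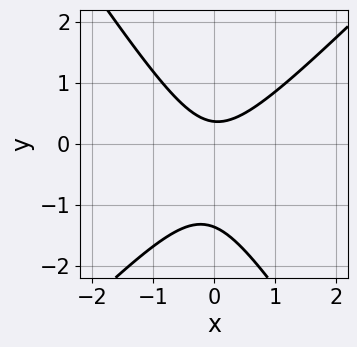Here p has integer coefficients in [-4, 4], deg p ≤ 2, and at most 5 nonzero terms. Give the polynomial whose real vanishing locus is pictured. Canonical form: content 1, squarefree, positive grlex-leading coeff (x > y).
First, degree: a generic line meets the curve in up to 2 points, so deg p = 2.
Next, reading off the gridlines: it misses every integer gridline on the x-axis.
Finally, putting this together gives p.

3*x^2 - x*y - 2*y^2 - 2*y + 1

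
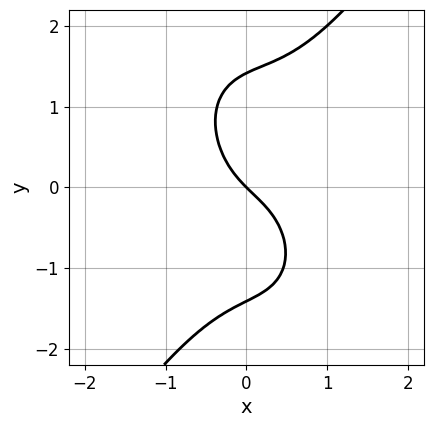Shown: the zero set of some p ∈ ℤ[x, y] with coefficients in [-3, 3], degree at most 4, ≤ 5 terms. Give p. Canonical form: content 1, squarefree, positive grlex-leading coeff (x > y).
1. Degree: no degree-2 curve has this shape, so deg p = 3.
2. From the axis intercepts and sections: it crosses the y-axis at the gridline y = 0; it crosses the x-axis at the gridline x = 0.
3. Matching integer coefficients to the picture gives p.

3*x^3 - y^3 - x^2 + 2*x + 2*y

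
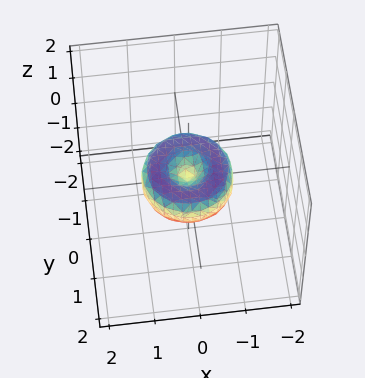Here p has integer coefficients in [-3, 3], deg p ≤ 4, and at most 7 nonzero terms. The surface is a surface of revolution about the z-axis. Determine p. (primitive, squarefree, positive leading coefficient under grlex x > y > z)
x^4 + 2*x^2*y^2 + y^4 - x^2 - y^2 + z^2

1. Degree: the shape is more complex than any degree-3 surface, so deg p = 4.
2. Symmetries: rotational symmetry about the z-axis ⇒ p depends on x, y only through x² + y².
3. From the axis intercepts and sections: one z-axis crossing is at z = 0; among the integer gridlines, it crosses the y-axis at y ∈ {-1, 0, 1}; the x-axis gridline crossings are at x ∈ {-1, 0, 1}.
4. The integer polynomial consistent with all of this is the stated p.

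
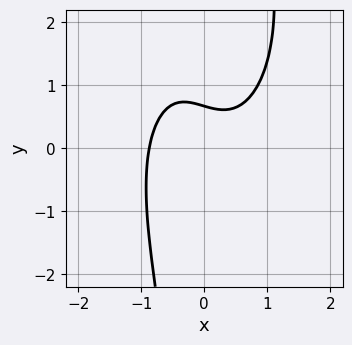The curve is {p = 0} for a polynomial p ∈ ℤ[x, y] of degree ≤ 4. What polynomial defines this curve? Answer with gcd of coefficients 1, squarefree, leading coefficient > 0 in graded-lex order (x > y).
(a) deg p = 3. No degree-2 curve has this shape.
(b) Solving for integer coefficients yields p as stated.

3*x^3 + x*y^2 - 2*x*y - 3*y + 2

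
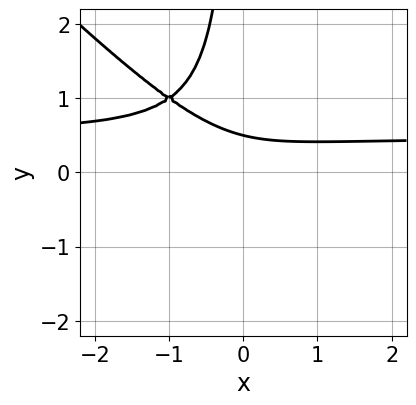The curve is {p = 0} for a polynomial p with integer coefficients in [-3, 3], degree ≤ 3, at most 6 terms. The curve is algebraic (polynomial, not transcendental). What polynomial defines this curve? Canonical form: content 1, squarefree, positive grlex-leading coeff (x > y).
The degree is 3 — the shape is more complex than any degree-2 curve.
Checking where it meets the axes: no x-intercept at any integer in the box.
Putting this together gives p.

2*x^2*y + 2*x*y^2 - x^2 + 2*y - 1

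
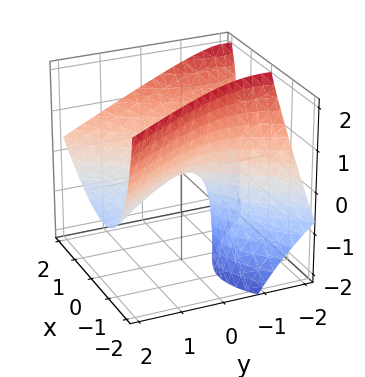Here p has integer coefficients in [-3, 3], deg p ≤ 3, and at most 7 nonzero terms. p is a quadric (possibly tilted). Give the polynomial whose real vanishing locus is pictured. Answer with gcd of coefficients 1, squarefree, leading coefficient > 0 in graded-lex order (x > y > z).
2*x^2 - 2*x*z - y^2 - 2*y*z - 2*z

Degree: no degree-1 surface has this shape, so deg p = 2.
Against the integer gridlines: it meets the x-axis at x = 0 (among the integer gridlines); one y-axis crossing is at y = 0.
The integer polynomial consistent with all of this is the stated p.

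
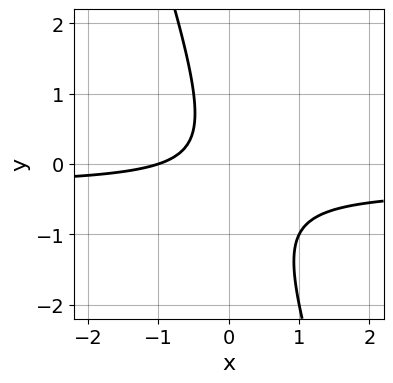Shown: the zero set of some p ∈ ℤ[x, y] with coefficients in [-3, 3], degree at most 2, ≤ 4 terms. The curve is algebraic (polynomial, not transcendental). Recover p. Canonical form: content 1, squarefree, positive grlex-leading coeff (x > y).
(a) Degree: no degree-1 curve has this shape, so deg p = 2.
(b) Against the integer gridlines: it crosses the x-axis at the gridline x = -1; the curve avoids every integer y-axis point in the box.
(c) Matching integer coefficients to the picture gives p.

3*x*y + y^2 + x + 1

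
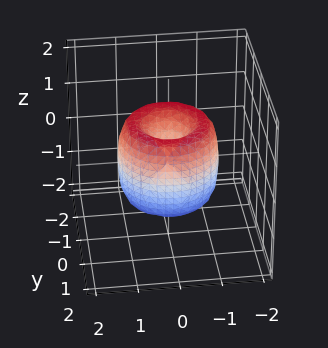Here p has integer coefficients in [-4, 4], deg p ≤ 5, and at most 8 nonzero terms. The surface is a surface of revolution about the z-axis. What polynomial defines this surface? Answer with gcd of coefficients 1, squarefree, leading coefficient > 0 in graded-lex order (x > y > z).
2*x^4 + 4*x^2*y^2 + 2*y^4 - 3*x^2 - 3*y^2 + z^2

1. The degree is 4 — no degree-3 surface has this shape.
2. Symmetries: every cross-section ⟂ z is a circle, so x, y appear only via x² + y².
3. From the axis intercepts and sections: it crosses the x-axis at the gridline x = 0; it crosses the y-axis at the gridline y = 0; a circular section at z = 0 has radius between 1 and 2.
4. Together with the visible shape, these determine p as stated.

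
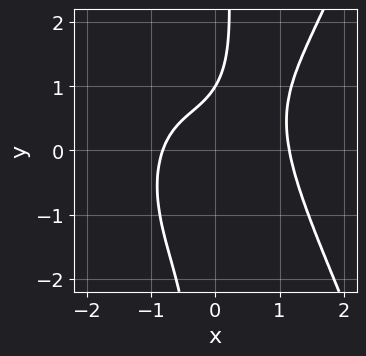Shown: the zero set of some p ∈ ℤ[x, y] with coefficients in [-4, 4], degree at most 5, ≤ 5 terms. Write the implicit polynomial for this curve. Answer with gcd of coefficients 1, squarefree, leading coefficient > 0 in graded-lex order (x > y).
1. Degree: a generic line meets the curve in up to 4 points, so deg p = 4.
2. Against the integer gridlines: it crosses the y-axis at the gridline y = 1.
3. The integer polynomial consistent with all of this is the stated p.

3*x^4 - 3*x*y^2 - 2*x + 3*y - 3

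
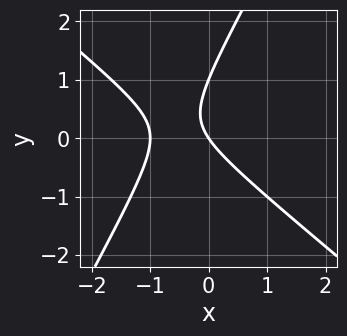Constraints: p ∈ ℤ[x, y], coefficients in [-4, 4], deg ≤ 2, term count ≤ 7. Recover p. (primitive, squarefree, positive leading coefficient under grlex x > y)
3*x^2 + 2*x*y - 2*y^2 + 3*x + 2*y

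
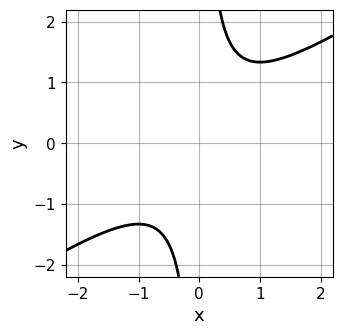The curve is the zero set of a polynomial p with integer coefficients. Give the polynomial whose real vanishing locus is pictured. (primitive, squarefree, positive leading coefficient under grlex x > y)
Degree: the shape is more complex than any degree-1 curve, so deg p = 2.
Observable constraints: the curve avoids every integer x-axis point in the box; it misses every integer gridline on the y-axis.
Together with the visible shape, these determine p as stated.

2*x^2 - 3*x*y + 2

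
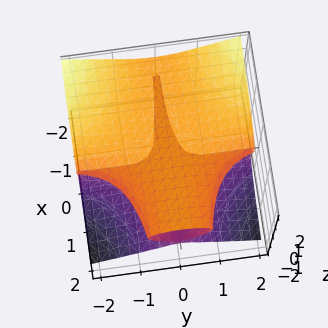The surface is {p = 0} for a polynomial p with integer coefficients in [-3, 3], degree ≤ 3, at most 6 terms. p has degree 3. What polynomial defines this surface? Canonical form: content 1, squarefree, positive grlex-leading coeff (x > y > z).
x*y^2 + 3*z^3 - 3*z^2 - z

First, deg p = 3. A generic line meets the surface in up to 3 points.
Next, reading off the gridlines: the visible y-axis segment lies entirely on the surface; it crosses the z-axis at the gridline z = 0.
Finally, these observations pin down the coefficients. Check: (-1, 0, 0) on the x-axis lies on the surface, and p(-1, 0, 0) = 0. ✓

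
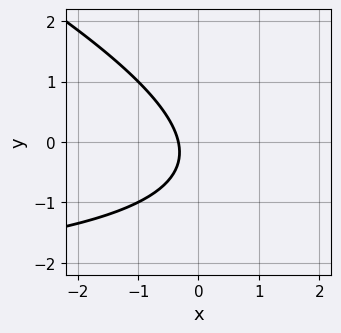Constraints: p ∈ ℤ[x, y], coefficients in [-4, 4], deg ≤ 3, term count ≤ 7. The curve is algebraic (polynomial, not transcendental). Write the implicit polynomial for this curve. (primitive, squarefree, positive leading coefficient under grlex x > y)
First, deg p = 2.
Next, from the axis intercepts and sections: it misses every integer gridline on the y-axis.
Finally, the integer polynomial consistent with all of this is the stated p.

x*y + 2*y^2 + 3*x + y + 1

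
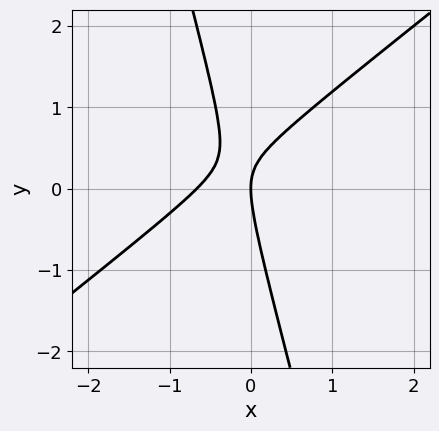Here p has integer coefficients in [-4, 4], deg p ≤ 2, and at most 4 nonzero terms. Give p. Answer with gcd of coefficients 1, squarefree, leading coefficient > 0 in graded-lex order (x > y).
3*x^2 - 3*x*y - y^2 + 2*x

The degree is 2 — the shape is more complex than any degree-1 curve.
Checking where it meets the axes: it crosses the x-axis at the gridline x = 0; it meets the y-axis at y = 0 (among the integer gridlines).
These observations pin down the coefficients.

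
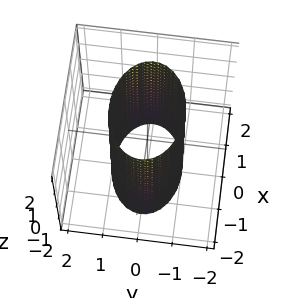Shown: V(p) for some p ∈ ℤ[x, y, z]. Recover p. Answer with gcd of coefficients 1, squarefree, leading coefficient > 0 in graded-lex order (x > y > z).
x^2 + 2*y^2 - 2

Degree: constant cross-section along one axis; a quadric, so deg p = 2.
Symmetries: it's symmetric under y → −y, forcing even powers of y; the x ↦ −x reflection is a symmetry, so x appears only in even powers; mirror symmetry z ↦ −z ⇒ only even powers of z.
Checking where it meets the axes: the y-axis gridline crossings are at y ∈ {-1, 1}; no z-intercept at any integer in the box.
Together with the visible shape, these determine p as stated.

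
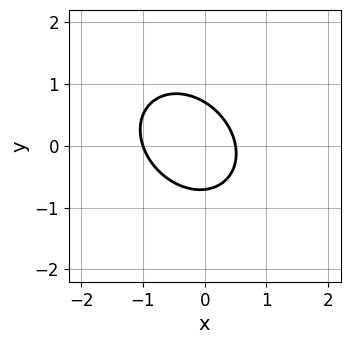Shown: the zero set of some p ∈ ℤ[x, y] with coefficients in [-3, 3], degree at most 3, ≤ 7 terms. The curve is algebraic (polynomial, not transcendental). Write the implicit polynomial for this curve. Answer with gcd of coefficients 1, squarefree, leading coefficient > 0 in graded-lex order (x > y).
2*x^2 + x*y + 2*y^2 + x - 1

(a) deg p = 2. The shape is more complex than any degree-1 curve.
(b) Against the integer gridlines: it meets the x-axis at x = -1 (among the integer gridlines).
(c) The integer polynomial consistent with all of this is the stated p.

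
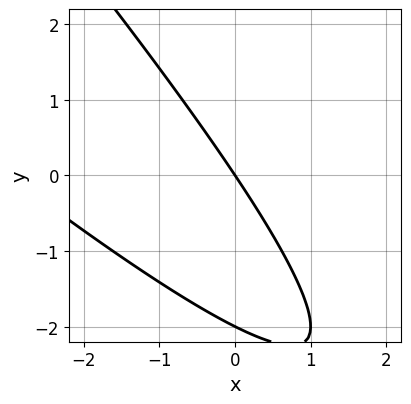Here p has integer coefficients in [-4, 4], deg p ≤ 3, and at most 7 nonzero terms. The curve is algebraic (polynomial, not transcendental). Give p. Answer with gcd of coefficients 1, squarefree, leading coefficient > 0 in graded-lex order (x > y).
(a) The degree is 2 — the shape is more complex than any degree-1 curve.
(b) Against the integer gridlines: it crosses the x-axis at the gridline x = 0; the y-axis gridline crossings are at y ∈ {-2, 0}.
(c) Solving for integer coefficients yields p as stated.

x^2 + 2*x*y + y^2 + 3*x + 2*y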